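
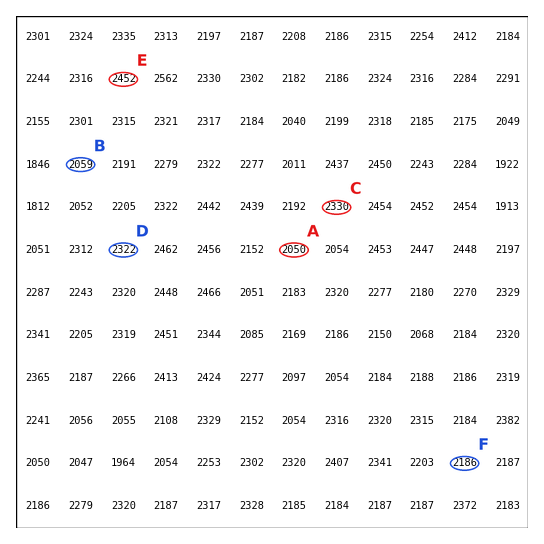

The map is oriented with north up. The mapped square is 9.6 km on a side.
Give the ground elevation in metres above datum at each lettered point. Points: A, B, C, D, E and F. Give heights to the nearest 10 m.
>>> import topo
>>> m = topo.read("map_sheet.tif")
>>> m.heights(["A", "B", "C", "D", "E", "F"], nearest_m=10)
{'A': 2050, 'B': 2060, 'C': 2330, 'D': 2320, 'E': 2450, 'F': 2190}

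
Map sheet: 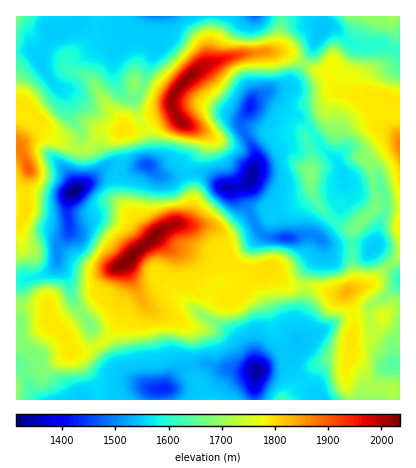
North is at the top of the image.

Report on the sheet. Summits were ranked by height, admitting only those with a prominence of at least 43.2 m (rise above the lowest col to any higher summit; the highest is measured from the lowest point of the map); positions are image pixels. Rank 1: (128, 260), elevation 2035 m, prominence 722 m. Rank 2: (186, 80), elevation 2025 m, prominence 334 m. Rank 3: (28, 168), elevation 1902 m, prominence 180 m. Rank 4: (348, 290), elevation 1834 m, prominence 91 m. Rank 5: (310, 172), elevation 1680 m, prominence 77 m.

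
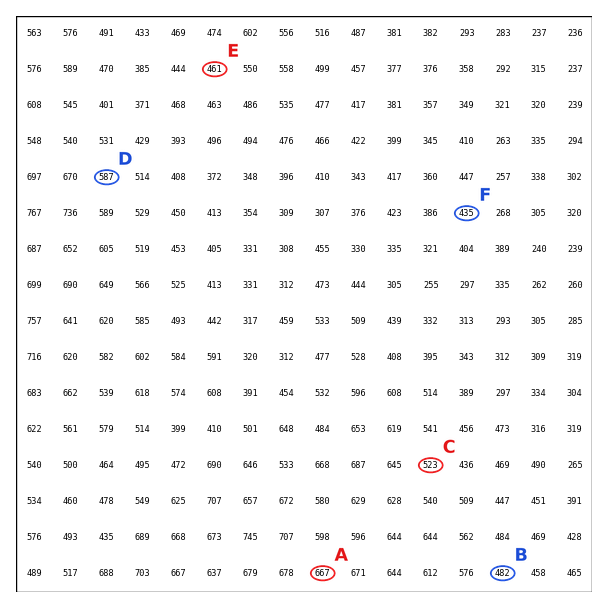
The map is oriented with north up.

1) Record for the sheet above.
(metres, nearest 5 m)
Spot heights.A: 665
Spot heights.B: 480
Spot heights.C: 525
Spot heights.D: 585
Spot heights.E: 460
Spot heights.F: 435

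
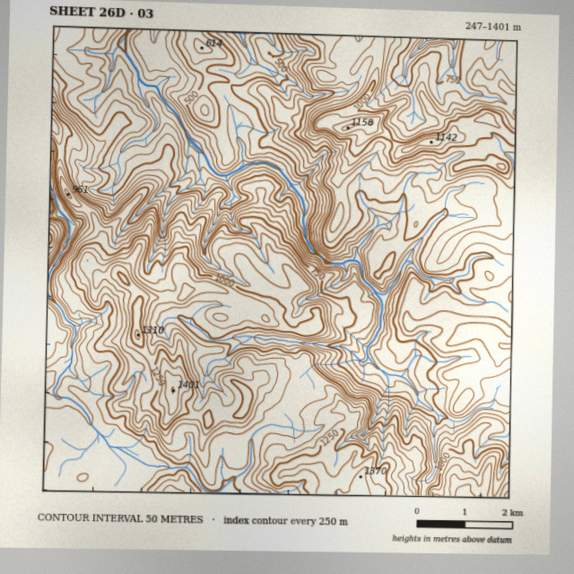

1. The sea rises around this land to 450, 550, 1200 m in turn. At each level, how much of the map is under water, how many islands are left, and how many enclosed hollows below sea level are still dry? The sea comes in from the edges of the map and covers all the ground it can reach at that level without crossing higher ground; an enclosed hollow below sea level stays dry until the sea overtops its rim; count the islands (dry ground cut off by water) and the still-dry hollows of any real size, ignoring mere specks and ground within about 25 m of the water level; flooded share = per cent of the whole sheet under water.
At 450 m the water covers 9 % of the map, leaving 0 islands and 0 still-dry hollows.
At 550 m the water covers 16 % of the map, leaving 1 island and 0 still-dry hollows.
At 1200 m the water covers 94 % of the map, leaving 1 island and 0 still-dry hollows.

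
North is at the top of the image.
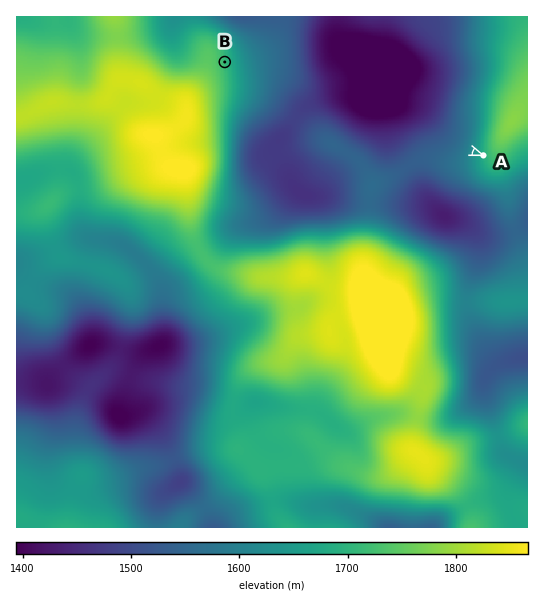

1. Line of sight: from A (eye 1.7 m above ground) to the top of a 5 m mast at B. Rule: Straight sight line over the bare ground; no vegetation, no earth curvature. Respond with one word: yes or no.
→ yes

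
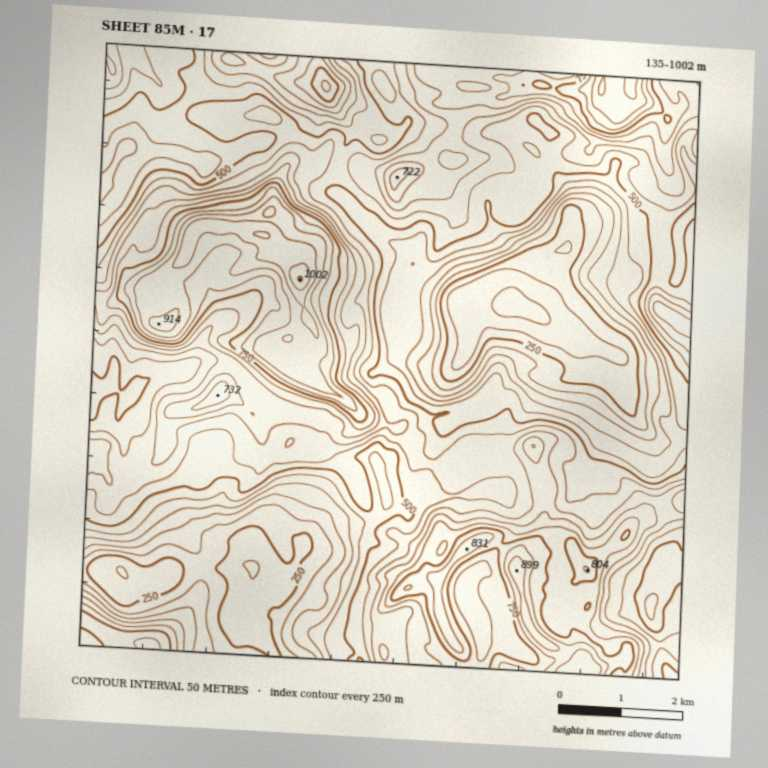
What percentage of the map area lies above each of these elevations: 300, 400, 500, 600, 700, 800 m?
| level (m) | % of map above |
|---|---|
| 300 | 87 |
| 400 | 78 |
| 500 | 61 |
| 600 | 34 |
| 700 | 19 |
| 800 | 9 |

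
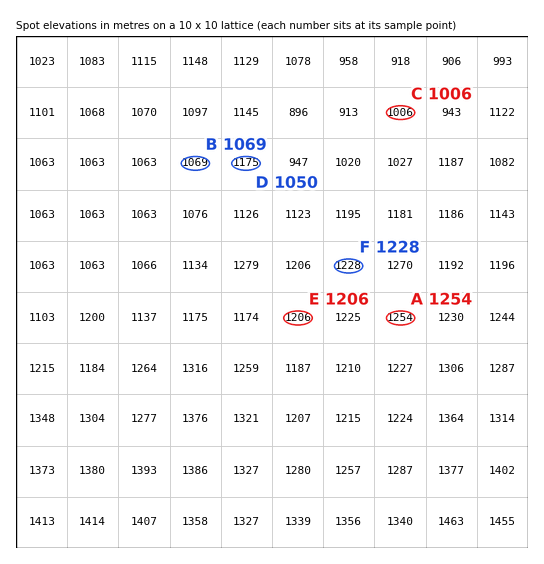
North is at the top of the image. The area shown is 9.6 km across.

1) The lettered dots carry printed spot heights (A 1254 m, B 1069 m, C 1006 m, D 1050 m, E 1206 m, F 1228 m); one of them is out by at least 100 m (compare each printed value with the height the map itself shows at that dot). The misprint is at D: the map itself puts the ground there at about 1175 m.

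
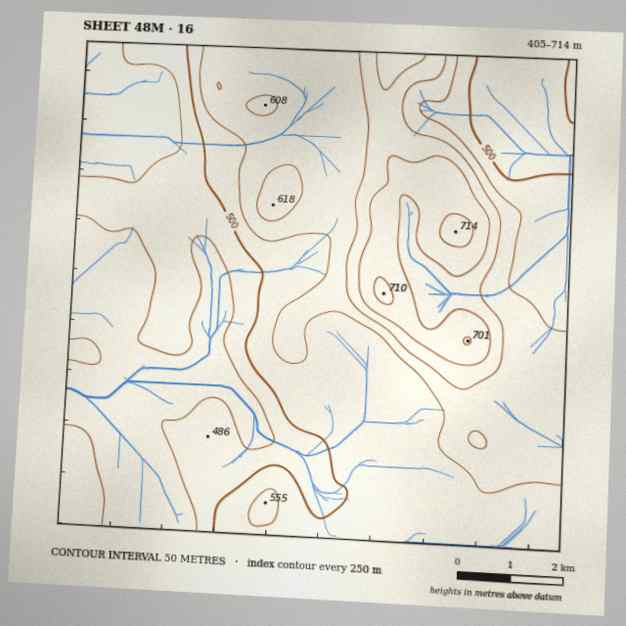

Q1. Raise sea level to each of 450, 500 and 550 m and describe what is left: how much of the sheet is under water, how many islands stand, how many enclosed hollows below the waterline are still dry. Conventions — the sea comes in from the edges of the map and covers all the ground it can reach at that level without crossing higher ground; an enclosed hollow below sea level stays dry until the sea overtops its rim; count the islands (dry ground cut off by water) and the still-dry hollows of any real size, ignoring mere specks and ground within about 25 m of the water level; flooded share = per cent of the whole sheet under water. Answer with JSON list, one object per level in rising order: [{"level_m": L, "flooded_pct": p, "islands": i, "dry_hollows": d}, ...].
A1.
[{"level_m": 450, "flooded_pct": 19, "islands": 0, "dry_hollows": 0}, {"level_m": 500, "flooded_pct": 39, "islands": 0, "dry_hollows": 0}, {"level_m": 550, "flooded_pct": 64, "islands": 0, "dry_hollows": 0}]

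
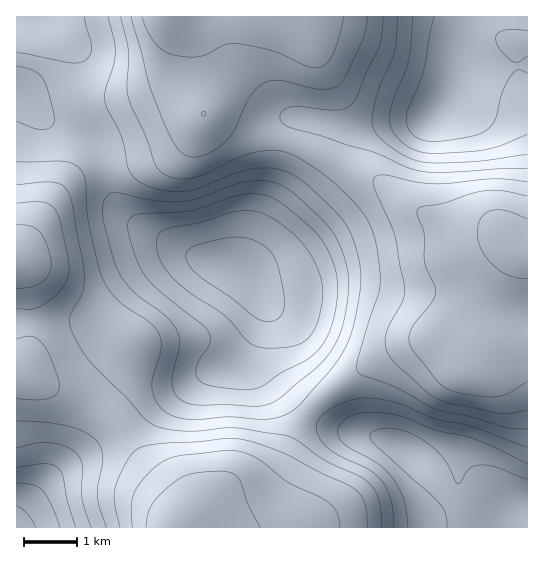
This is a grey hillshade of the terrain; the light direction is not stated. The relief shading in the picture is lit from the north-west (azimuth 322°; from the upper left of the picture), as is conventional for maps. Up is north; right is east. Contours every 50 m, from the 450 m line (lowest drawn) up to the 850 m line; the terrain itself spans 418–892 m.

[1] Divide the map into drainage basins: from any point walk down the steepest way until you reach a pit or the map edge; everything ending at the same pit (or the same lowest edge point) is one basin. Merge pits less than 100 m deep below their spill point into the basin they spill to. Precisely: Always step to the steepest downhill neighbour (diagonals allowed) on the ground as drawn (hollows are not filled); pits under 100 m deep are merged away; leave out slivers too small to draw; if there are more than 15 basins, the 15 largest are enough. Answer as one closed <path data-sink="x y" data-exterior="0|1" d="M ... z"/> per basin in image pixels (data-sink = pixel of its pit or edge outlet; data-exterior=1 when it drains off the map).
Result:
<path data-sink="247 277" data-exterior="0" d="M171 16l-155 1 0 356 7 0 27 15 21 8 40 23 10 10 22 30 26 28 10 14 4 12-2 12 12-10 22-15 16-8 24-7 16-9 10-13 18-37 9-13 23-22 51-35 27-12 17-4 12 1 8 4 23 20 10-9 10-4 14-3 24 0 1-95-9-3-18-18-43-6-27-10-22-13-30-23-68-32-17-6-44-11-27-13-18-6-2-48-4-16-8-14z"/><path data-sink="446 102" data-exterior="0" d="M527 16l-354 0-1 2 19 17 8 14 4 16 2 48 18 6 27 13 44 11 17 6 68 32 30 23 22 13 27 10 43 6 18 18 8 2z"/><path data-sink="527 507" data-exterior="1" d="M433 340l-15 1-23 8-48 30-22 17-17 17-9 13-18 37-10 13-16 9-24 7-16 8-22 15-13 12 347 1 1-178-25-1-14 3-10 4-10 9-23-20z"/><path data-sink="17 527" data-exterior="1" d="M23 373l-7 1 1 154 162-1 4-9-4-17-10-14-26-28-22-30-10-10-18-12-43-19z"/>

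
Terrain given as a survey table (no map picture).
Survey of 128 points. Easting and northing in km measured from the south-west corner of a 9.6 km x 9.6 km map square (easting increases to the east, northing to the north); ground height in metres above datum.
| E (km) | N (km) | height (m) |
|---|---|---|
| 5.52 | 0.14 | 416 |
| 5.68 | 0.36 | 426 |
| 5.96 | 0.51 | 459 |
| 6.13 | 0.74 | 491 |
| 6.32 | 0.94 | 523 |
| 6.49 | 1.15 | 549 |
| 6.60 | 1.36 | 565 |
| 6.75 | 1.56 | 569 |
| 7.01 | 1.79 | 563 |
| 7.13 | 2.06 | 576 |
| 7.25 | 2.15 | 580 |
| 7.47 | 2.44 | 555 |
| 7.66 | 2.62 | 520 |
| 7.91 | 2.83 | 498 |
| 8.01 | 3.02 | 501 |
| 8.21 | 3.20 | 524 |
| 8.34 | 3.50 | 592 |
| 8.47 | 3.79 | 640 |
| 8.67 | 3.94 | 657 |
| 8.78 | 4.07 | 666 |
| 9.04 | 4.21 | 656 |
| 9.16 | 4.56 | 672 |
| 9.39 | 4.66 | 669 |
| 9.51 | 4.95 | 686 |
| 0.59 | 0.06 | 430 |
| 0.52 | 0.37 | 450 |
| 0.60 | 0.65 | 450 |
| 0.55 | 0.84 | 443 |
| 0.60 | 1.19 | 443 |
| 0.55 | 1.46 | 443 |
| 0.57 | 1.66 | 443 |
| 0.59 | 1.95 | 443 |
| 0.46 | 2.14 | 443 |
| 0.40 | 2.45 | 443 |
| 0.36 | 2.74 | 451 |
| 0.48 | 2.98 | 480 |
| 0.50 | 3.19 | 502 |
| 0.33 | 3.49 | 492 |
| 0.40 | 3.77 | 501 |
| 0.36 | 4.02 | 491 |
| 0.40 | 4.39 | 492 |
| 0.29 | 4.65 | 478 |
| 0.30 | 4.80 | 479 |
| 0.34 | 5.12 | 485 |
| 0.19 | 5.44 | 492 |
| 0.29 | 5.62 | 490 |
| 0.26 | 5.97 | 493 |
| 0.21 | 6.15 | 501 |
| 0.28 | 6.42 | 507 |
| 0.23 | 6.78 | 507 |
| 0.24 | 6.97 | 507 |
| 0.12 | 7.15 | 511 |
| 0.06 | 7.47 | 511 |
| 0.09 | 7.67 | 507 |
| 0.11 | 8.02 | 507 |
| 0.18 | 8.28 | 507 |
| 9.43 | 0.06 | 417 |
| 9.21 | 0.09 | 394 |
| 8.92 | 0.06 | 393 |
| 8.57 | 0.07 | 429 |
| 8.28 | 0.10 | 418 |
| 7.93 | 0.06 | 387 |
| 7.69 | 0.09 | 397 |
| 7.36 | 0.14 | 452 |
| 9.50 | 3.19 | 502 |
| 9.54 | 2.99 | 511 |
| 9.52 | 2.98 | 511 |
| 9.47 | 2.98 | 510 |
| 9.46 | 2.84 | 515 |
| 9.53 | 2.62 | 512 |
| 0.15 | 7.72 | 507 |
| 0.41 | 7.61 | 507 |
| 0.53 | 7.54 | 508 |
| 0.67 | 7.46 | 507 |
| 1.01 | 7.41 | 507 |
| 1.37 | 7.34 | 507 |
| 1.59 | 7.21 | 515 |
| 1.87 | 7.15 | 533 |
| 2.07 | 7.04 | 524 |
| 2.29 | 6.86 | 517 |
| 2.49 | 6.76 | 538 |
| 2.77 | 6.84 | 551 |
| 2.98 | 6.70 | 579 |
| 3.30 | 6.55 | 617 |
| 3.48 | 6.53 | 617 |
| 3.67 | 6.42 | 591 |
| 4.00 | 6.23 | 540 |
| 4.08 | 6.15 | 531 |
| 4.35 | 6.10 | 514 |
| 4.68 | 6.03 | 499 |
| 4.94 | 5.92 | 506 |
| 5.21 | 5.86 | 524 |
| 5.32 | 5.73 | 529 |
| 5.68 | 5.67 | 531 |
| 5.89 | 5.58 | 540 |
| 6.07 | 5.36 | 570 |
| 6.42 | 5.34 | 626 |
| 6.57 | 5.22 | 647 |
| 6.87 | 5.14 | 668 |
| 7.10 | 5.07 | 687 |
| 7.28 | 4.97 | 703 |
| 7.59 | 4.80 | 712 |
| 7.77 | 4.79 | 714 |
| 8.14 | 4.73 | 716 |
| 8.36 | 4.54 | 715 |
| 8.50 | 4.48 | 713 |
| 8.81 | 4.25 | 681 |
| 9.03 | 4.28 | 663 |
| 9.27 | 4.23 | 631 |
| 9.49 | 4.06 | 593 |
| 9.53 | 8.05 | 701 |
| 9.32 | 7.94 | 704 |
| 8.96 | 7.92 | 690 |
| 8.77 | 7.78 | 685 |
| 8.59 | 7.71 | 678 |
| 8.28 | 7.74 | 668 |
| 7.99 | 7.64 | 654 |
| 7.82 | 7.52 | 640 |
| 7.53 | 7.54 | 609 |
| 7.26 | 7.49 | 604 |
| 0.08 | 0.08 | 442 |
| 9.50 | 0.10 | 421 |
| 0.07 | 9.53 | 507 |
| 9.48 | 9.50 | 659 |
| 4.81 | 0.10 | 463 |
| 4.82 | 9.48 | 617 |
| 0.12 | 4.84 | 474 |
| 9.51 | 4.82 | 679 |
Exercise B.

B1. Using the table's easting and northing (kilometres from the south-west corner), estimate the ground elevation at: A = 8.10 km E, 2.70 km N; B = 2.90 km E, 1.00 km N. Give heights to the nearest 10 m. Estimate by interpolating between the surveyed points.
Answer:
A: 500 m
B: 470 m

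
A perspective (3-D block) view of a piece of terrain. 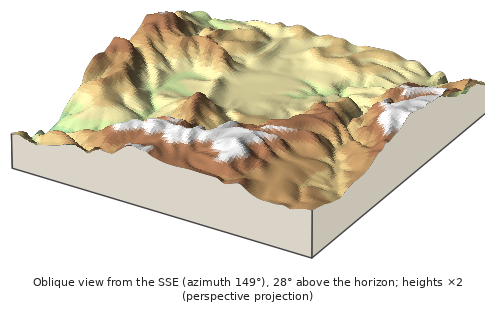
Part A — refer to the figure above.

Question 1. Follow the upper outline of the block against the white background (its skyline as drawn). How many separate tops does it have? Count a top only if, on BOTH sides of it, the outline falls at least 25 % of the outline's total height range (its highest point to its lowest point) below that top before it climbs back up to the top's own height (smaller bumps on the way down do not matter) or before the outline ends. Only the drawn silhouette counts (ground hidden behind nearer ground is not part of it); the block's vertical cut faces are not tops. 1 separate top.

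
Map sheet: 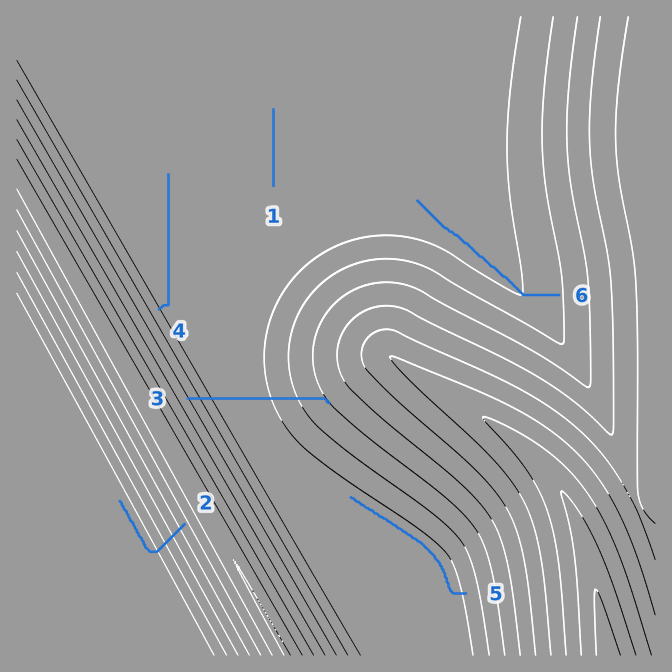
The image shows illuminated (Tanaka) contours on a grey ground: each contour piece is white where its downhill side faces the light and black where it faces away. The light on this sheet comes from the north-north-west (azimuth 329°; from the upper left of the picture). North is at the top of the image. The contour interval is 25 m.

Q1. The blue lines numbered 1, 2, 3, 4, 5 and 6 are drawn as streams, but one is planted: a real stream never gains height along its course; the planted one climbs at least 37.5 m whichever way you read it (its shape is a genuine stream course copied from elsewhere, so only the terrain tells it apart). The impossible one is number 3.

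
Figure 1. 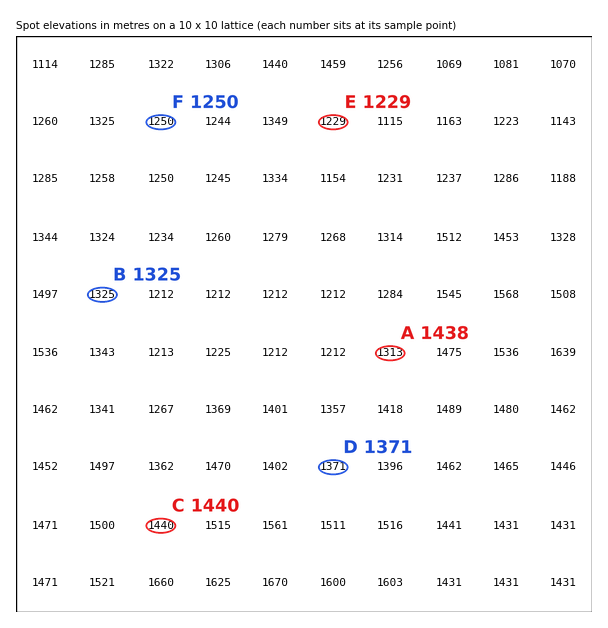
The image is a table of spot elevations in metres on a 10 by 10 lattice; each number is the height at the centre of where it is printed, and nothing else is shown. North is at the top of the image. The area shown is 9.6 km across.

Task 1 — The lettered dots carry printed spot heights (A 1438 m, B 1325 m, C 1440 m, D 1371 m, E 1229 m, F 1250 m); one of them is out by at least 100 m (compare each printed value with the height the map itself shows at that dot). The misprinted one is A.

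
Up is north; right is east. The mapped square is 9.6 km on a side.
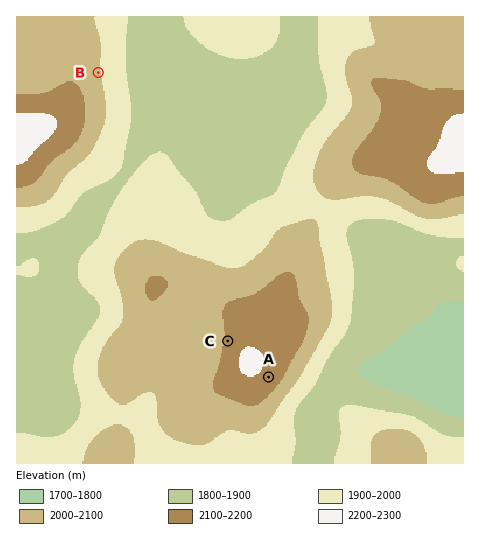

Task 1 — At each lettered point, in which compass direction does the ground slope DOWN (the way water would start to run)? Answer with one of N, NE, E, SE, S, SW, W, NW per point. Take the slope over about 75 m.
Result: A SE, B E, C W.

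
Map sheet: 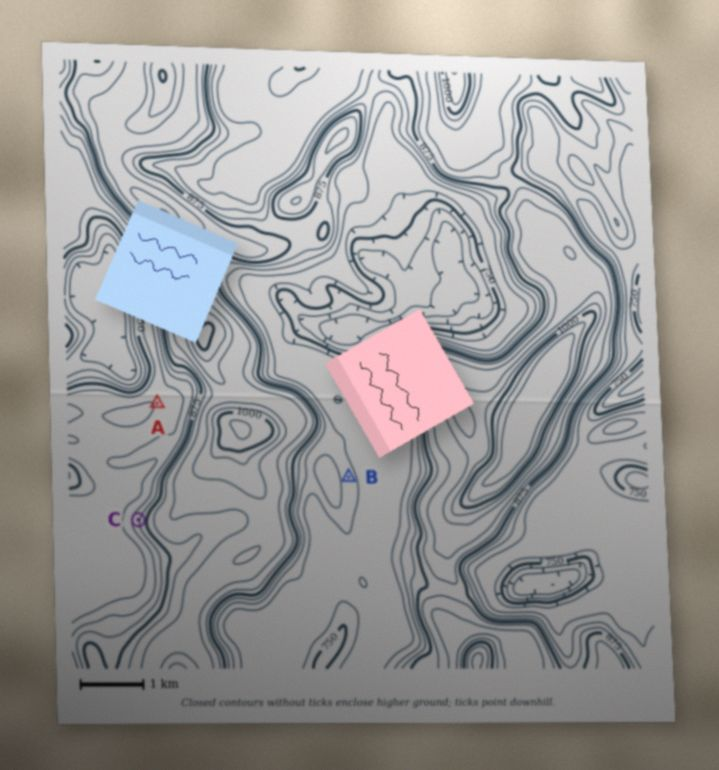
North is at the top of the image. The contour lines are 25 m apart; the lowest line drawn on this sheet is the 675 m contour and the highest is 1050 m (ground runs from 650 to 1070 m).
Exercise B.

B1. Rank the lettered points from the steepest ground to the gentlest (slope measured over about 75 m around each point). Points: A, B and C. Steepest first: C B A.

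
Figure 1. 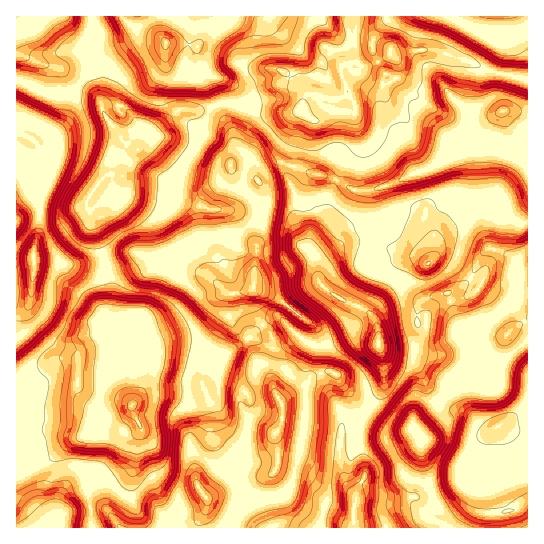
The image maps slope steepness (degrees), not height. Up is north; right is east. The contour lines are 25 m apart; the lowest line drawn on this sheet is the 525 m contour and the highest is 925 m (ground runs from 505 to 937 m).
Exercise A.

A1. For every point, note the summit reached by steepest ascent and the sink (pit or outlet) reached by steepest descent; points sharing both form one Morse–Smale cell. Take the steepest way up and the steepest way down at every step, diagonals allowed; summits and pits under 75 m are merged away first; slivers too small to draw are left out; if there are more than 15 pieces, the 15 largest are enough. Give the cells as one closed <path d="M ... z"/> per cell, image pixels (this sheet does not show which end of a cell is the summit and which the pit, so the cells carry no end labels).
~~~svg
<path d="M490 200l-7 1-15 9 12 13 9 24-10 12-11 23-19 11-30 6-14-14-32-13-4-3 0-26 3-5-9-5-18 8-25 20 0 22 22 17 23 9 10 10 4 12 0 15 5 23 0 17-16 20-9 18 26 9 20-1 9-3-1-10 41-32 8-3 13 0 10 5 5 0 7-3 2-21 5-26 6-8 18-13 0-95-9 1-9-5-6-6-2-10z"/><path d="M283 163l-8 0-10 5-8 11-8-7-11-1-7-4-3 8-23 19-5 11 1 30-2 14 8 10 2 16 17 17 5 2-3 4 0 16 5 12 14 13 18-16 13-6 20 19 15 9 17 0 23-10 10 0 15 6 1-10-4-12-10-10-23-9-22-17-5-24-7-9 5-13 12-11 3-5-1-19 9-21-5-4-21-4-12-6z"/><path d="M247 339l-18 13-5 6-5 15 0 22-6 6-10 4-17 0-17-8-15-1-12 3-10 7 1 8 7 11 0 5-7 5-11 0-3 3-15 27-17 20 6 43 105 0 9-19 0-12 35-16 25-5 8-5 2-5-1-33-25-13-10-14 2-11 8-8 12-3 10 3-6-16-12-14z"/><path d="M433 49l-40 6 4 6 0 13-1 4-9 6-17-4-13-17-8 0-8 3 0 8 6 12 0 5 9 18-1 13 2 21-1 6-13 14-7 16 2 2 17 10 15 0 23-7 44-20 28-29 14-7 19-15 5-2 25 0-1-31-36-8-24-12z"/><path d="M527 319l-17 12-6 8-5 26-2 21-2 2-10 1-10-5-13 0-8 3-41 32 0 7 8 11 3 38 9 22 2 22 6 9 87-1z"/><path d="M138 253l-23 12-10 2 0 11 3 7 0 25 3 5 10 10 7 25 11 20 2 17-6 15 11-5 15-1 16 4 9 5 21-1 12-9 0-22 5-15 5-6 18-13-14-13-4-8-1-20 3-4-46-35-31 0z"/><path d="M333 372l-10 0-12 5-8 10-22 14 2 17-8 19 2 9 0 20-2 5-8 5-25 5-35 16 0 12-8 14 0 5 154-1 0-18 3-6 0-8-9-10-6-16-1-34 3-8 12-2 4-3-8-28-7-7-7-12z"/><path d="M354 16l-153 0-4 39 6 14 5 6 0 7 9 21 22 1 52 9 10-2 3-9 7-6 26 3 9-4 1-9-6-12 0-8 15-5 0-40z"/><path d="M17 80l-1 34 9 8 0 12 11 9 3 8-4 19 0 20 5 8 0 24-7 36 4 3 68 6 0-6-12-32 0-4 6-8-10-7-2-9 16-24 6-2 13 1 6-14 9-12-16-11-16-22-4-14-4-4-51-6z"/><path d="M218 105l-17 6-22-2-35 32-2 6 8-3 5 3 22 19 2 15-6 14-7 5-40-5-3-13-2 17-15 16-8 2-5 8 13 42 9-2 23-12 16 6 31 0 12 10 12 6-2-16-8-10 2-14-1-30 5-11 14-10 12-13 0-9 4-13-3-18-9-13z"/><path d="M35 260l-3 33-4 14-6 6-6 2 0 70 5 0 5-2 11-7 13-13 9-4 15 0 7 5 22 3 28-10-7-27-16-20 0-25-3-7 0-11z"/><path d="M131 357l-28 10-22-3-7-5-15 0-9 4-13 13-21 10 1 87 32-13 14-13 23-12 13-12 20 6 6 6 8 0 7-6 0-4-7-11-1-9 7-10 2-12-4-17z"/><path d="M347 92l-1 3-9 4-26-3-7 6-3 9-10 2-52-9-21 0 2 9 9 13 4 11 2 12-4 17 7 5 11 1 8 7 8-11 10-5 8 0 15 4 12 6 17 3 8 4 8-17 13-14 1-6-2-21 1-13z"/><path d="M278 317l-13 6-17 15 7 19 12 14 6 16-10-3-12 3-10 11 0 8 4 8 6 6 26 12 6-14-2-17 22-14 8-10 12-5 10 0 4 3 7 12 7 7 4 11 1 13 3 5 9-17 16-20 0-17-5-27-16-7-10 0-23 10-17 0-15-9z"/><path d="M362 424l-19 3-3 8 1 34 6 16 9 10 0 8-3 6 0 18 86 1 1-3-5-6-2-22-9-22-3-38-2-4-4-4-5 0-5 3-20 1z"/>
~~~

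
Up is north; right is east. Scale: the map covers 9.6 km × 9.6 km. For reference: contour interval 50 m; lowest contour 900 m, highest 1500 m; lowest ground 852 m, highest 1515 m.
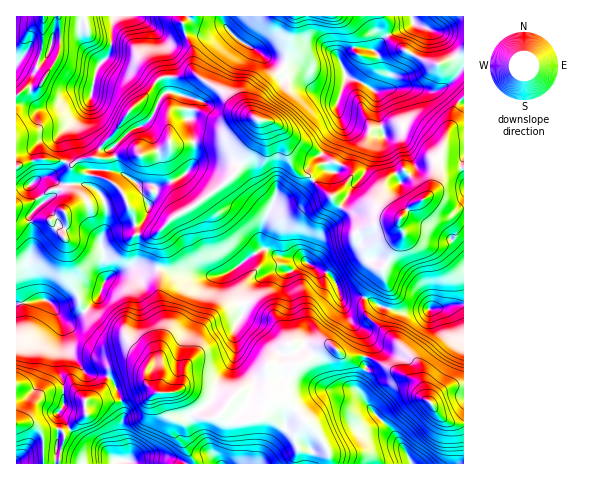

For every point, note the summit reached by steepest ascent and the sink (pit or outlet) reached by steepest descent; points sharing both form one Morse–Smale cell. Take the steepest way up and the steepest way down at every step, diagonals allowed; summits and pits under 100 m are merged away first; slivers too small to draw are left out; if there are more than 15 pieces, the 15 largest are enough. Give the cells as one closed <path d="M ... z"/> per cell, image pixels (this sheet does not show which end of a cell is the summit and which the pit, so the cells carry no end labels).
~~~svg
<path d="M257 119l-8 1-17 15-12 6-26 1-16 4-9-3-8 7-16 5-18-3-16 6-23-1-15 7-10-3-13-1-15 0-11 3-8 4 0 56 34-3 23-13 10-3 14 0 26-11 11 22 2 19 16 1 6-3 3 12-2 24 15 5 34 3 17-2 38-25-3-6 0-6 10-29 3-3 25-8 14-16-4-5-9-2-7-7-11-38-7-7z"/><path d="M267 249l-8 1-27 20-16 6-42-3-16-4 2 35 5 22-4 18-1 48 23-2 9 8 11 18 4 2 9-1 5-3 10-14 14 9 10 11 4-2 10-19 0-25-2-5 2-4 8 2 21-2 27-20 8 1 13 11 20-1 1-16-2-7-15-13-18-43-32-18-21-3z"/><path d="M189 16l-172 0-1 150 19-6 28 1 10 3 9-6 14-1 5-11 13-13 14-21 21-20 11-14 35-4-3-6 1-16-10-27z"/><path d="M270 365l-3 2 2 7 0 25-8 18-4 3-26-20-10 14-5 3-9 1-4-2-11-18-9-8-28 3-9-4-24 11 1 19-2 11 6 21-3 12 205 1 0-12-14-24-27-26-7-3-11-1 13-8 11-23-17 0z"/><path d="M123 193l-26 11-14 0-16 7-2 3 2 9-5 11-12-14-15 0-19 4 1 80 28-4 8 6 9 12 8 1 12-5 9-8 9-11 5-14 7-6 20-8 14 2 12-2 3-10-3-25-6 3-16-1-2-19z"/><path d="M313 180l-15 17-25 8-3 3-9 23 0 15 18 10 21 3 19 11 8 3 5 4 8 18 4 3 20-1 18-27-14-10 0-10 10-10 14-6 7-7 0-6-18-3-11-5-22-2-8-5z"/><path d="M330 345l-10 2-15 14-11 5-11 24-13 8 11 1 7 3 27 26 14 24 1 12 81 0-3-9-15-23-20-20-15-22 1-8 7-12-1-13-2-1-17 1z"/><path d="M138 267l-9 1-20 9-7 9-2 9-18 19-12 5-8-1-3-3-1 1 9 32 18 25 23 3 7-6 18-3 10 4 4 13 12 9 2-49 4-17-5-23 0-28-2-8-12 1z"/><path d="M195 74l-35 4-11 14-21 20-14 21-13 13-5 11 2 1 13 0 16-6 18 3 16-5 8-7 9 3 16-4 26-1 9-4 20-17 6-2-17-10-16-17z"/><path d="M431 198l-8 2 1 6 10 11 16 6 5 14-7 5-11 2-33-12-24 42-12 16-3 8 16 8 18 6 22-1 43-7 0-95-4-1-6 4-3-1z"/><path d="M222 16l-32 0-7 8 2 10 8 18 0 19 8 8 21 12 23 22 13 7 9 0 20-30 0-9-7-8 6-7-21-9-26-17-13-13z"/><path d="M368 357l-3 0 1 13-7 12-1 8 15 22 20 20 19 31 51 1 1-39-15-3-9-6-6-10-8-7-5-14-5-5z"/><path d="M347 77l-10 27 1 9 10 26-2 13-6 12 6 2 7 9 8-16 9-28 25-8 7 1 21 13 11 15 1 12 9-19 10-34 5-9-12-14-14 4-23-5-36 4-10-7z"/><path d="M45 300l-29 5 1 118 7-2 5-5 3-9 13-15 7-3 18 0 15 12 10-3 9-9 4-12-20-3-6-4-15-22-4-21-10-21z"/><path d="M367 298l-3 3 0 7 3 8 30 26 21 22 8 34 4 4 14-13 20-5-1-80-16 1-26 6-22 1-18-6z"/>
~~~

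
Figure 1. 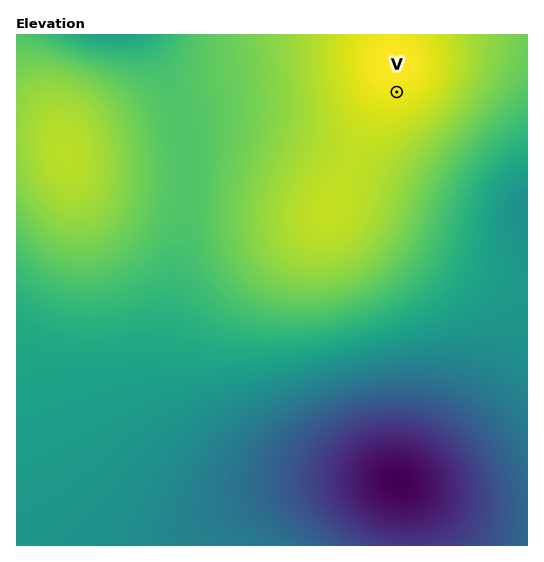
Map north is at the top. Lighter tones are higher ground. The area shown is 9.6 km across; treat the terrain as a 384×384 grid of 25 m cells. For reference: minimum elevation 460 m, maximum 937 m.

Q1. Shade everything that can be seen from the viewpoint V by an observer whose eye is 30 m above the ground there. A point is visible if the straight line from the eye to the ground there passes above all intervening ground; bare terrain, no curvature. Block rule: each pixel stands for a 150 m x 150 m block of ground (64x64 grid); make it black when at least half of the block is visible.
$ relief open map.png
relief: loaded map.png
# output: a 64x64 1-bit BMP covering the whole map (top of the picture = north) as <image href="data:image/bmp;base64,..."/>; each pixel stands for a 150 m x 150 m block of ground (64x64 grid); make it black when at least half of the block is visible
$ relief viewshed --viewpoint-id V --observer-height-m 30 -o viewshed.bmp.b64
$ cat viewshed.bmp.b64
<image width="64" height="64" href="data:image/bmp;base64,Qk0+AgAAAAAAAD4AAAAoAAAAQAAAAEAAAAABAAEAAAAAAAACAAATCwAAEwsAAAIAAAAAAAAA////AAAAAADwAAAAAAAB//AAAAAAAAD/8AAAAAAAAP/wAAAAAAAAf/AAAAAAAAB/8AAAAAAAAD/wAAAAAAAAP/AAAAAAAAA/+AAAAAAAAD/4AAAAAAAAH/gAAAAAAAAf+AAAAAAAAB/4AAAAAAAAH/wAAAAAAAA//AAAAAAAAD/8AAAAAAAAP/4AAAAAAAA//gAAAAAAAD/+AAAAAAAAP/8AAAAAAAA//wAAAAAAAH//AAAAAAAAf/+AAAAAAAB//8AAAAAAAH8P4AAAAAAA/wHgAAAAAAD/APAAAAAAAf8AeAAAAAAB/wA8AAAAAAH/AD4AAAAAA/8APwAAAAAD/wA/gAAAAAf/AD+AAAAAB/8AP8AAAAAP/wB/4AAAAA//AH/gAAAAH/8Af/AAAAB//wD/+AAAP///AP/4AAP///8A//wAH////wH//gA/////Af/+AP////8B//8B/////wH//8f////xA////////8AD////////gQP///////8BA////////gMH///////+Awf///////4HB////////g8H///////+Pwf/////////D/////////8P/////////w//////////H/////////8f/////////z//////////f//////////////////8////B//8P/B///gD//gPgD//4AD/8AAAHw=="/>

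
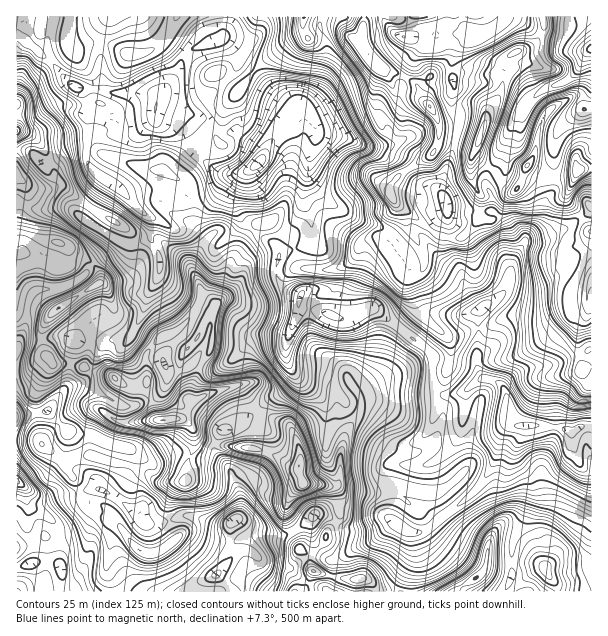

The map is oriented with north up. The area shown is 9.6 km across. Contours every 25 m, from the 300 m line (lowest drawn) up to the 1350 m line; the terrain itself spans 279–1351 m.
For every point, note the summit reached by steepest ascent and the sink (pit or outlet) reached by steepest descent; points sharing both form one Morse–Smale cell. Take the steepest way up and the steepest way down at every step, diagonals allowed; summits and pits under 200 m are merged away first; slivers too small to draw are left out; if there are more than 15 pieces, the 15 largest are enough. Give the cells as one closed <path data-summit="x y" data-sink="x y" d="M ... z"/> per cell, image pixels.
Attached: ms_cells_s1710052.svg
<path data-summit="162 420" data-sink="260 162" d="M228 16l-212 1 0 18 29 21 29 30 10 7 4 18 3 3-3 5 0 25-2 6-18 1-12 9-12 4-12-12-9-2-7 0 0 153 19 4 15 7 2 0-9 13-1 15 2 11 10 11 20 0 12 3 7 5 17 2 8 7 0 5-14 24 3 5 15 7 52-4 9 2 18 19 12 5 4-3 1-6 6-5 10-8 17-6 7-6-18-25-15 3-30 12-5-1 2-12 7-19 12-20 1-34 6-14 10-33 18-30 9-11 6-3 12 0 16 13 5 12 12-2 7-6-1-18-10-21 0-7 5-15 3-24 6-15-2-17-6-10-6-5-3 0-6 6 1-4-6-7-52-44-13-20 1-9 5-7z"/><path data-summit="578 171" data-sink="260 162" d="M542 16l-313 1 0 6-5 7-1 9 13 20 52 44 6 9 5-4 6 1 7 8 4 11 0 12-6 15-3 24-5 15 0 7 10 21 1 18-4 4-14 5 1 11 6 8 37 0 9-4 8-9 4-9 5-5 15-3 17 23 5 12 5 4 6 0 9-8 2-14-15-27-4-18 27 22 15 6 14 0 19-20 12 2 7-7 7-15 10-7-10-4-7-7-3-7-16-11-6-7 0-3 7-15 6-24 12-17 3-9 0-7-3-5 5-13 11-10 16-6 9-8 4-9z"/><path data-summit="162 420" data-sink="17 482" d="M21 304l-5 1 1 287 280 0 10-7 6-15-7-16 6-1 12-10 4-12 10-12 2-6-2-7-23 8-15 14-15 7-34-3-15-13 5-12-1-13-10-24-16-21 1-5-14-5-18-19-9-2-52 4-15-7-3-5 14-24 0-5-8-7-17-2-7-5-12-3-20 0-10-11-2-11 0-10 8-17-11-7z"/><path data-summit="578 171" data-sink="569 431" d="M528 166l-4 4-4 15-14 13-7 15-7 7-12-2-19 20-14 0-10-3-30-24 2 17 15 27-2 14-9 8-6 0-5-4-5-12-17-23-8 0-7 3-5 5-4 9-8 9-15 6-31-2-6-8-2-12-12 4-4 3-2 14 1 9 10 11 14 7-1 10 2 2 22 4 17 7 9-1 18-10 9 2 55 44 2 30 12 12 16-4 14-10 6-3 7 0 13 7 6 15-2 13 9 12 43 1 12 5 9-5 12 0 1-43-10-12 0-12-4-7 0-26 11-18-1-19 2-6-12-2-11-6-7-9 0-10 7-10 15-3 10-13-4-3-10-16-12-14 0-4 10-18-7 2-18 0-14-4z"/><path data-summit="162 420" data-sink="569 431" d="M270 222l-9 1-9 7-24 37-10 33-6 14-1 34-12 20-7 19-2 12 5 1 12-6 33-9 12 19 6 5 8-7 23-15 5-6-1-9 7 7 9 5 23 4 13 14 50-12 19 2 24-1-5-11-1-26-55-44-9-2-18 10-9 1-17-7-22-4-2-2 1-10-14-7-9-8-2-8 2-18 4-3 12-4-2-8-4-5z"/><path data-summit="476 578" data-sink="569 431" d="M512 424l-8 7-10 30-14 25-49 42-9 4-10 1 3 31-5 17 1 11 44 0 21-14 8-8 2-8 53 2 7 5 12 23 34-1 0-121-8-2-4-4-11-34-11-3z"/><path data-summit="162 420" data-sink="569 431" d="M489 379l-7 0-16 11 0 15-6 30-4 8-16 15-17 8-25-2-2 3-5 18 7 10 0 5-6 20-23-10-32-4 3 7-2 6-10 12-4 12-17 12 7 16 25 7 26 0 9 9 3 5 33-1 0-10 5-17-3-31 10-1 9-4 49-42 14-25 10-30 8-8-6-9 2-13-6-15z"/><path data-summit="578 171" data-sink="591 48" d="M591 16l-48 0 1 13-4 9-9 8-16 6-11 10-5 13 3 5 0 7-4 12-11 14-1 10-12 32 18 14 7 11 13 10 4 0 4-5 7-19 10 8 14 4 18 0 12-9 11-2z"/><path data-summit="299 467" data-sink="569 431" d="M294 373l0 8-5 6-23 15-8 8 12 8 17 6 7 8 3 12 5-6 12-5 13 0 15 10-2 34-5 9-5 0 3 1 4 7 1 11 9 3 22 2 23 10 6-20 0-5-7-10 5-18 2-3 25 2 9-3 8-5 16-15 4-8 6-30-1-14-19 5-8-5-24 1-19-2-50 12-13-14-23-4z"/><path data-summit="17 131" data-sink="260 162" d="M17 36l-1 113 16 3 12 12 12-4 12-9 18-1 2-6 0-25 3-5-3-3-4-18-10-7-29-30z"/><path data-summit="299 467" data-sink="17 482" d="M218 444l-4 5 16 21 10 24 1 13-5 12 15 13 34 3 15-7 15-14 22-8 0-12-4-7-13-3-15 0-5-8-2-8-10-4-9-7-18-7-34-4z"/><path data-summit="299 467" data-sink="260 162" d="M258 410l-7 6-8 2-19 12-6 5-2 8 11 3 27 2 16 4 21 14 8 0 1 10 5 8 30 2 3-4 4-39-6-5-9-5-13 0-12 5-5 6-3-12-7-8-17-6z"/><path data-summit="476 578" data-sink="260 162" d="M525 562l-39 0-2 8-8 8-20 13 102 0-4-9-12-17z"/><path data-summit="578 171" data-sink="260 162" d="M591 283l-3 7 1 19-11 18 0 26 4 7 0 12 8 12 2-1z"/><path data-summit="578 171" data-sink="260 162" d="M591 168l-14 3-11 23 2 7 10 11 12 18 2 0z"/>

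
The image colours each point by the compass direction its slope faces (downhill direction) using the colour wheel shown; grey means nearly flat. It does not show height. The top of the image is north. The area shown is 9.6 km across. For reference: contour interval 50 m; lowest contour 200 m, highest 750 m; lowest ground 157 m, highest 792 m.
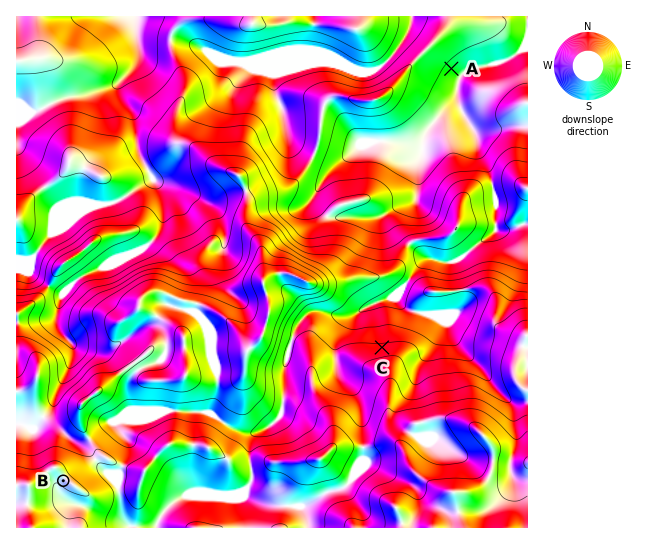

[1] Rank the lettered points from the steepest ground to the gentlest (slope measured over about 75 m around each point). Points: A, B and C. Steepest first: C A B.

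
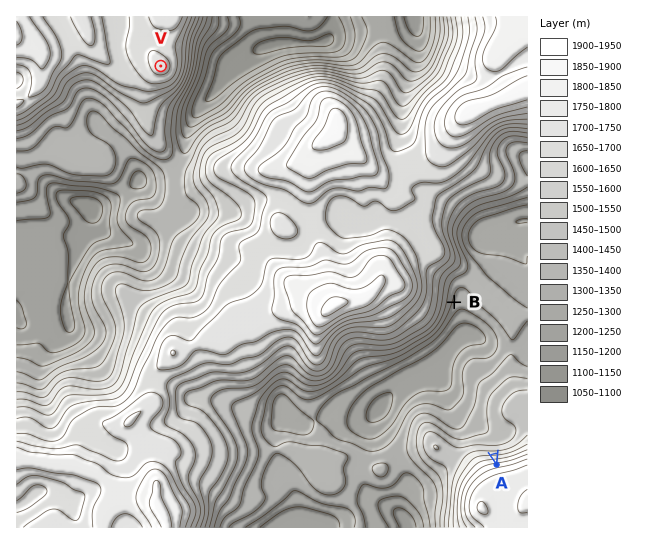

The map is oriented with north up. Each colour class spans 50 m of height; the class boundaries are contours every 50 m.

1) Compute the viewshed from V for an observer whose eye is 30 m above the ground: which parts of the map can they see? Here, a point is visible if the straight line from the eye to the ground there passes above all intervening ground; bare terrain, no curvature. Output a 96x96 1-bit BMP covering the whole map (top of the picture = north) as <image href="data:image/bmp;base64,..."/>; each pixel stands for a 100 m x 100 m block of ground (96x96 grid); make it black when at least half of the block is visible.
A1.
<image width="96" height="96" href="data:image/bmp;base64,Qk2+BAAAAAAAAD4AAAAoAAAAYAAAAGAAAAABAAEAAAAAAIAEAAATCwAAEwsAAAIAAAAAAAAA////AAAAAAAAAAAAAAAAAAAAAAAAAAAMAAAAAAAAAAAAAAAcAAAAAAAAAAAAAQAfgAAAAAAAAAAAAMB/gAAAAAAAAAAAAMDfAAAAAAAAAAAAAH+eAAAAAAAAAAAAAH+cAAAAAAAAAAAAAH/8AAAAAAAAAAAAAOP4AAAAAAAAAAAAA8H4AAAAAAAAAAAAD8D4AAAAAAAAAAAP/4BwAAAAAAAAAAD//wAAAAAAAAAAAAD//gAAAAAAAAAAAAD//AAAAAAAAAAAAAD/+AAQAAAAAAAAAAD/+AAAAAAAAAAAAAD//AAAAAAAAAAAAAD//PAAAAAAAAAAAAD///wAAAAAAAAAAAD///4AAAAAAAAAAAD///+AAAAAAAAAAAD////gAAAAAAAAAAD////gAAAAAAAAAAD////AAAAAAAAAAAD///+AAAAAAAAAAAD///+AAAAAAAAAAAD///+AAAAAAAAAAAD////AAAAAAAAAAAD////gAAAAAAAAAAD////gAAAAAAAAAAD////wAAAAAAAAAAD//n//gAAAAAAAAAD/4D//wAAAAAAAAAD/wB//+AAAAAAAAAD/wA///wAAAAAAAAD/wA///4AAAAAAAAD/wA///+AAAAAAAAD/wAf///gBgAAAAAD/wA/////jwAAAAAAfwA//////4AAAAAAf4A///////AAAAAAf4B///////8AAAAA//////////+AAAAD///////////AAAAD///////////gAAAD///////////gAAAD///////////gAAAD/////////+DgAAAD////////x8AAAAAD///x////AwAAAAAD///h///+AAAAAAAD///A///8AAAAAAAD//+A///8AAAAAAAD//8A///+AAAAAAAD//8A////AAAAAAAD/4Pj////gAAAAAAD/gH///4/AAAAAAAD/AH///weAAAAAAAA8AD///AAAAAAAAAA4AD//wAAAAAAAAAB4ABwfwAAAAAAAAAD4ABAfwAAAAAAAAADwADAP4AAAAAAAAADwADAP+AAAAAAAAADwAPAP//4AAAAAAAD4P/AH///gAAAAAAD8f/AH///8AAAAAAB///AH///8AAAAAAD//+AP///+AAAAAAD//+A/////AAAAAAD//8B8f///gAAAAAD//4D4P///4AAAAAD//gD4H///4AAAAAD/+AHwB///8AAAAAD/8AHgA///8AAAMAD/4APAAP//8AAAeAD/4AOAAH//8AAA+AD/4AMAAH//8AAB/gD/wAAAAD//4AAD//APwAYAAB//4AAH//wPwAYAAA//4AAH//8PwA8AAAf/4AAP//8H4B/wAAP/wDgH//8H4D/4AAH/wPgH/8cH8P/4AAD/w/gH/8AH+f/4AAB///wH/8AP8//4AAA///wH/8D/4//8AAAf//wH/8D/x//+AAAf//wH/+D/h//+AAAf//wH/+D/B///AAAf//wH/+D+B///AAB///wP//D8D///gAD///wP//D4D///AAH///wP/+A="/>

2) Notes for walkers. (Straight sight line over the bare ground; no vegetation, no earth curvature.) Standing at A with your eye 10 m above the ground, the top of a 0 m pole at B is visible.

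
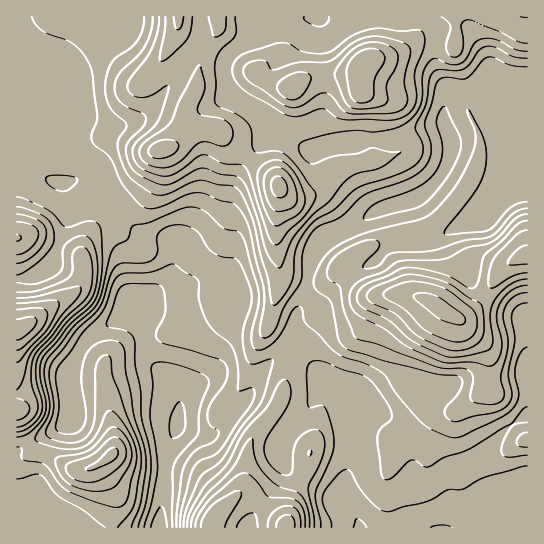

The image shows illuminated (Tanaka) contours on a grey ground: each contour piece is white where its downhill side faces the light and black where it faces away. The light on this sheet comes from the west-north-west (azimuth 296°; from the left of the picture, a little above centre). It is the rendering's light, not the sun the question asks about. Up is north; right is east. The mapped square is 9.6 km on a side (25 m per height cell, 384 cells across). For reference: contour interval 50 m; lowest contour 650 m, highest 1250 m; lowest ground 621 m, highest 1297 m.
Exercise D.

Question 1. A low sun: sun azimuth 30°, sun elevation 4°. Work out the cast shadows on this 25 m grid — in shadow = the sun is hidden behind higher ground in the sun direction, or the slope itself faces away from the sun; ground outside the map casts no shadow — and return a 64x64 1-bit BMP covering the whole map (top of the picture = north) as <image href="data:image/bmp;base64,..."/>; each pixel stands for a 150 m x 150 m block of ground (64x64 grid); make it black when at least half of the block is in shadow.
<image width="64" height="64" href="data:image/bmp;base64,Qk0+AgAAAAAAAD4AAAAoAAAAQAAAAEAAAAABAAEAAAAAAAACAAATCwAAEwsAAAIAAAAAAAAA////AAAAAAD/+P8Hh//44P/8fAQH//7w//x8AA///3D/+HwAD///eP/wfAAf//98//B8AH///zz/+HwA////vv44+AD////feAD8AP///8+AAf4A////78AB/4D////zwAP/wP////jjw//Af///+OPj/+B////8A+P/8D////wDw//8P///+APD//4////gB8P//x///8APw///H///4B/D//+f///g/4f///////D/x///////8f/////////g/////////8B/////P///gAf///8///4YA////z//+B4D////H//wHwD///+f/8A/AD///5/AAD8AP///h4AAf8Y///+DgAB/5z///4EAAHfnf///iAAAAeZ///+cAAAAgH///98AAAAAf////8AAAAB/////8AAAAH/////8AAAD////9/4AAAf////D/4AAB////4f/wAAH////j//4AAf///8f//wAA////B///gAD///8H/jOAAP//+4//A8AAf4D7//+D4AB/APH//8PgAD+AAf//5/AAP8AD///v+AA/4Af////8AD/wD///x/4AP/AP//4H/gA/4A/5+Af/AD4AD4D4B/+AOAAPAHgH/8A4IAQAEAf/wDB4AAAAA//cAHwAAAADv9/AfhgAAAEf38B8cAAAAB/fgHxgAAAAH5wAfGAAAAAPA=="/>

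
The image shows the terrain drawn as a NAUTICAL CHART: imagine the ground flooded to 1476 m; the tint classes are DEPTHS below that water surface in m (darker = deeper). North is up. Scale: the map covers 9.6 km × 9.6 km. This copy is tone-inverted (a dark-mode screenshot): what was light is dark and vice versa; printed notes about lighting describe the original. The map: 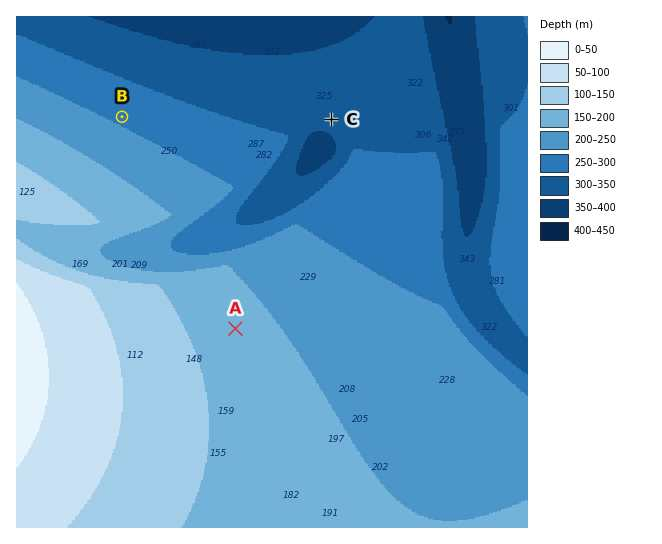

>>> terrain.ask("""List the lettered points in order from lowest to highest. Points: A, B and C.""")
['C', 'B', 'A']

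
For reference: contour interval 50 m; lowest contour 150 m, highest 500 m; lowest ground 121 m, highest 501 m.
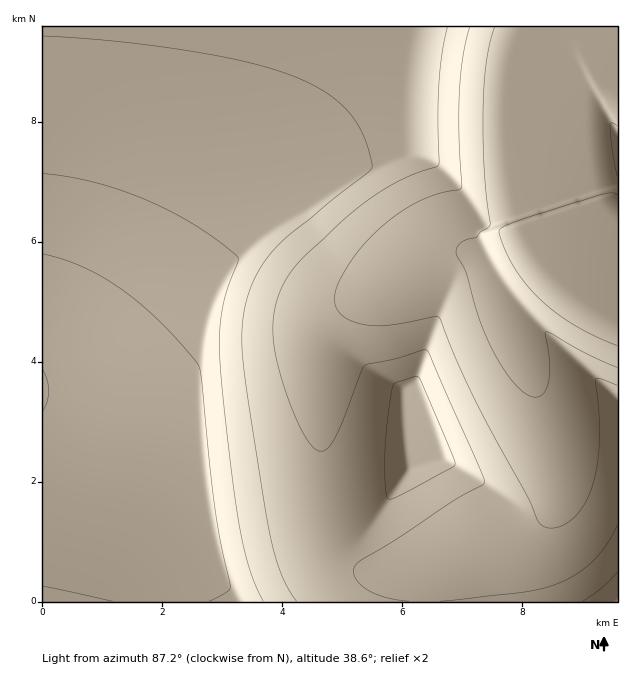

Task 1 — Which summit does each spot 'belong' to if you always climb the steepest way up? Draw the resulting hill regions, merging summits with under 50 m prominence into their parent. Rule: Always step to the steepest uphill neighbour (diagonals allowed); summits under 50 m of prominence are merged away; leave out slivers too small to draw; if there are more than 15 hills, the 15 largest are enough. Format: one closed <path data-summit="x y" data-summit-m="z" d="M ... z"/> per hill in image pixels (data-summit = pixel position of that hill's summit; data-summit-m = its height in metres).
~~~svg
<path data-summit="43 390" data-summit-m="501" d="M617 26l-575 1 1 575 382 0 3-20 4-11 17-14-45 13-34 2-17-6-13-13-4-9-9-34-5-35-2-105 1-19 5-17 17-23 63-39 36-16 12-4 13 0 11 5 10 9 5 0 28-15 11-1 10 9 6 8-9 2-31 24-4 5 0 6 24 60 16 50 10 16 8 8 12 6 24 5 20-1z"/><path data-summit="409 466" data-summit-m="389" d="M532 250l-11 1-28 15-5 0-10-9-11-5-13 0-12 4-36 16-44 26-19 13-15 17-6 15-2 27 2 105 5 35 9 34 4 9 13 13 17 6 25 0 27-6 60-22 42-12 12-6 14-16 6-21 0-18-4-29-18-61-30-77 0-6 4-5 31-24 9-2z"/><path data-summit="617 601" data-summit-m="397" d="M545 414l11 57 0 18-6 21-14 16-12 6-54 16-30 15-11 14-3 12 1 13 191-1 0-151-20-1-24-5-12-6-8-8z"/>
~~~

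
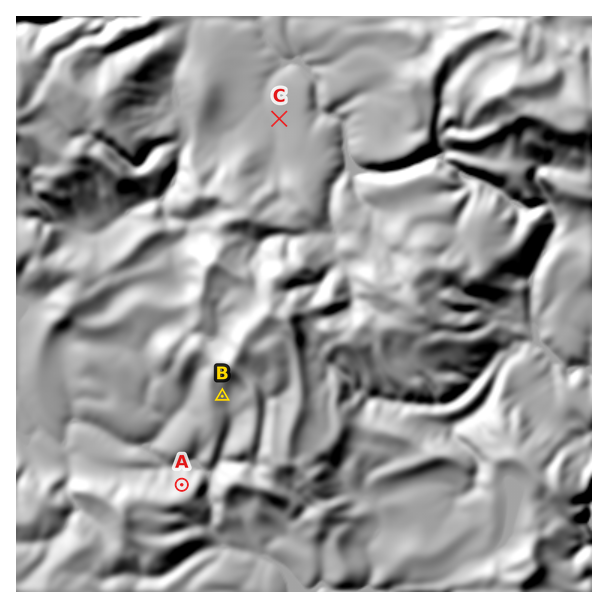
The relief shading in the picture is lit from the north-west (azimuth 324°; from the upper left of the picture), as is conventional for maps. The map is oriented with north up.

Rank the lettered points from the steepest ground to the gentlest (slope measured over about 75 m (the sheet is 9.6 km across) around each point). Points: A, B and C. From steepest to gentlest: A B C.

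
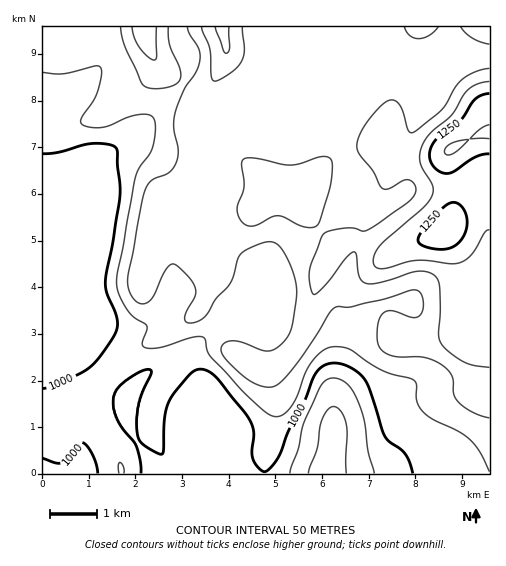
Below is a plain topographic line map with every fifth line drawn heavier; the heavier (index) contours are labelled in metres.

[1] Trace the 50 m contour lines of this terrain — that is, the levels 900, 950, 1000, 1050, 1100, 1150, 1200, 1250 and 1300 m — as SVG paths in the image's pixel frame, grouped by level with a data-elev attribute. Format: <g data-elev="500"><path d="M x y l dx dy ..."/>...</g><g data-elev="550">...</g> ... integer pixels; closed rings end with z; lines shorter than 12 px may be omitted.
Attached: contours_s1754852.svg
<g data-elev="900"><path d="M308 473l9-25 4-27 6-11 6-3 5 1 3 4 5 12 0 49"/></g><g data-elev="950"><path d="M290 473l8-24 4-20 4-12 15-32 5-5 7-2 7 1 7 5 6 7 5 9 6 20 4 31 6 22"/></g><g data-elev="1000"><path d="M141 473l-1-11-3-15-19-25-3-9-2-8 1-9 3-7 8-8 11-7 10-4 5 1-1 4-10 24-3 18 1 19 2 5 4 4 14 8 5 0 2-36 4-16 7-10 15-18 6-3 7-1 7 4 7 6 31 40 5 14-2 18 1 7 4 8 7 6 7-5 8-12 9-24 16-29 12-29 8-7 10-3 8 1 9 4 13 11 6 12 14 44 5 6 16 13 4 8 4 11"/><path d="M43 458l14 5 7-1 6-5 8-13 4-2 5 4 6 9 5 18"/><path d="M43 154l16-2 31-8 12 0 11 2 3 2 1 3 3 39-7 50-8 42 2 12 10 24 0 7-1 6-14 23-13 14-9 6-25 11-12 4"/></g><g data-elev="1050"><path d="M124 473l-1-7-3-4-2 3 1 8"/><path d="M43 72l19 2 33-8 5 1 1 9-4 17-16 27 0 3 3 3 10 2 10-1 24-10 13-3 9 1 4 5 1 12-3 16-3 7-10 14-4 10-18 101 1 13 9 16 7 8 11 7 2 2-5 16 1 4 5 2 9 0 35-11 12 0 2 3 1 11 5 7 45 47 11 9 8 3 8-3 8-9 6-11 9-24 11-15 7-6 6-2 16 1 35 22 32 10 3 5 0 16 5 9 10 9 26 12 12 8 9 12 10 21"/></g><g data-elev="1100"><path d="M121 27l3 18 17 38 5 4 10 2 17-4 5-2 3-5-2-11-10-23-1-17"/><path d="M187 27l2 7 10 15 1 13-5 11-11 17-9 24-1 14 4 23-2 12-7 10-19 9-6 13-16 82 1 12 4 9 8 6 8-2 5-7 12-26 5-5 3 0 14 13 7 10 0 9-8 15-2 7 1 4 2 1 9-1 9-6 10-18 13-14 4-8 5-17 4-6 7-5 15-6 7 0 5 2 6 5 7 12 7 25 0 11-2 20-5 18-8 10-11 6-8-1-19-7-9-2-9 2-4 6 1 4 4 6 17 17 13 8 13 3 9-3 12-12 24-34 16-25 4-5 5-2 13 1 32-8 26-9 7 0 4 3 2 7 0 8-2 6-3 3-4 1-21-7-5 0-5 2-3 5-3 10 0 12 3 7 4 5 7 4 32 1 17 7 7 6 5 5 2 19 5 8 14 10 16 6"/></g><g data-elev="1150"><path d="M306 227l10 0 4-7 11-38 1-17-2-7-4-1-6 0-20 7-10 1-35-7-8 0-4 2-1 4 2 24-7 21 1 7 4 6 6 4 6 0 17-9 7-1z"/><path d="M489 68l-14 4-12 7-8 8-13 22-28 23-4 0-2-2-6-21-7-8-5-1-4 2-12 11-9 13-6 10-2 10 1 7 15 18 9 17 7 1 13-8 6-1 3 1 4 4 0 8-8 10-40 27-5 1-7-3-8 0-15 2-7 3-4 4-10 26-2 13 2 13 3 6 13-12 20-26 7-5 2 3 3 21 3 5 4 2 15-1 35-11 8 0 7 2 6 5 2 8 1 25-1 24 2 9 8 8 15 10 9 3 16 2"/><path d="M132 27l2 10 5 10 9 10 7 3 2-4-1-29"/><path d="M202 27l8 23 2 28 3 3 18-10 9-11 2-10-2-23"/><path d="M404 27l6 9 8 3 11-3 9-9"/><path d="M461 27l4 5 8 6 16 6"/></g><g data-elev="1200"><path d="M489 81l-11 3-10 6-16 24-20 17-7 9-4 10-1 10 2 8 10 17 1 5-1 6-10 13-41 36-6 9-2 9 3 4 6 2 34-9 35 4 8-1 12-8 14-23 4-2"/><path d="M215 27l8 24 3 2 2-1 2-3-1-22"/></g><g data-elev="1250"><path d="M431 248l11 1 8-1 7-4 6-6 3-10 1-9-2-8-6-7-7-2-7 4-24 27-3 6 1 3 4 4z"/><path d="M489 93l-8 2-6 4-15 22-23 18-6 8-2 9 2 7 5 6 6 3 5 1 7-2 21-14 14-3"/></g><g data-elev="1300"><path d="M447 155l9-4 13-11-11 1-9 4-4 5 0 4z"/><path d="M489 125l-9 4-10 10 19 0"/></g>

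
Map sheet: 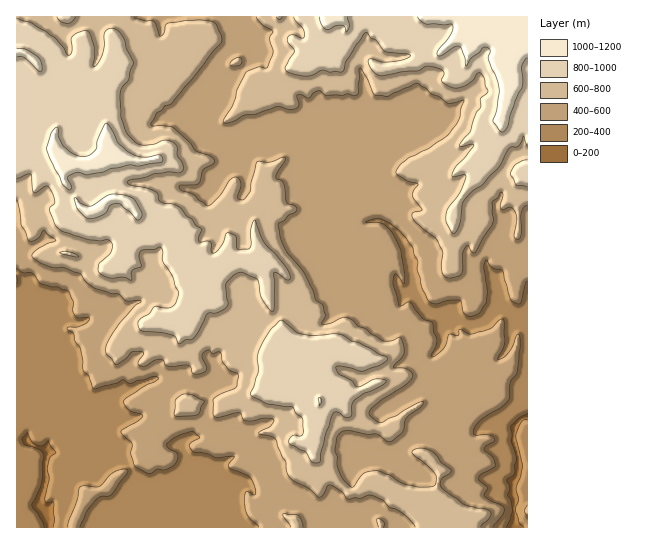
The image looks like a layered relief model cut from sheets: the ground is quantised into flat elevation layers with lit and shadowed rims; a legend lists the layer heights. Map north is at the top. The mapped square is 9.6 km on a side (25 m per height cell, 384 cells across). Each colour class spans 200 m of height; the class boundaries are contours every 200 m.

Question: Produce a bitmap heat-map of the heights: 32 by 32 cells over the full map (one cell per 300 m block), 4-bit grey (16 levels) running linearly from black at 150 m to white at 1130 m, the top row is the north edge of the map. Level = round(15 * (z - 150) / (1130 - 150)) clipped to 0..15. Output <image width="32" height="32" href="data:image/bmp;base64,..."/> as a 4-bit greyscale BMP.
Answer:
<image width="32" height="32" href="data:image/bmp;base64,Qk12AgAAAAAAAHYAAAAoAAAAIAAAACAAAAABAAQAAAAAAAACAAATCwAAEwsAABAAAAAAAAAAAAAAABEREQAiIiIAMzMzAERERABVVVUAZmZmAHd3dwCIiIgAmZmZAKqqqgC7u7sAzMzMAN3d3QDu7u4A////ADEUQzMzIiNEZ1VWd3d3hiEgE0MzMyIjRWZmZmeIh2UyISNEMzMiI0Zmd3eId3ZTIiEjM0RDMzNGaJh3d2d2VCEhEiM0VDNEVXmoZmZ3dlQxERIiNVREVmaKuWZ3ZmVEMiIiIzRWVWZnicqId3ZlQyEiIiI0Vod4iZrMuHZ3ZVVCMiIzNFZmZ5vMzLqXZmZWQjIjRVVFVmebu7upmXVmZVMyI1Z2d4d4m7u7u7hkVWVTMjNXiImoeJrLvLqHZURWQzI0Roq7uoiZqYiXZmQzNEIyNFVoq7upmamHZlRDM0MiMzRmeIm8upqpdVZUM0RUNDRVeZmZu7qqqWVVVDRmVERXiJq6msu7u6dlVVQ1eGRVV5mau6vKqqqFVVVERXh1Zneau7y7upqpdVVVVFeKh2eJrN3Ny6mYmIZUVUVomphnia3d3bmHeImGVVVVaJqYeJrNzLqYd2d5dURVVniaqYrL3u3cy6hmaHVERVZ4mquazO3e7MyXZWZmVUVVZ5qruczczcmZdVVVZVVEVVVoq8vM3MypdlVnZlVVVVVVV6zbzMzMqYdlZ4h3ZmZmVWeb7MzMzKmZdmaIiIiHiHeamu3NzLu6mZdnd5qqp6qprLzt3bq7uZiZZmaLzLiaq8zd7suqqqmImXZmirzKrMzO7u66mZmYd3h2Z5rN27zN3e/u"/>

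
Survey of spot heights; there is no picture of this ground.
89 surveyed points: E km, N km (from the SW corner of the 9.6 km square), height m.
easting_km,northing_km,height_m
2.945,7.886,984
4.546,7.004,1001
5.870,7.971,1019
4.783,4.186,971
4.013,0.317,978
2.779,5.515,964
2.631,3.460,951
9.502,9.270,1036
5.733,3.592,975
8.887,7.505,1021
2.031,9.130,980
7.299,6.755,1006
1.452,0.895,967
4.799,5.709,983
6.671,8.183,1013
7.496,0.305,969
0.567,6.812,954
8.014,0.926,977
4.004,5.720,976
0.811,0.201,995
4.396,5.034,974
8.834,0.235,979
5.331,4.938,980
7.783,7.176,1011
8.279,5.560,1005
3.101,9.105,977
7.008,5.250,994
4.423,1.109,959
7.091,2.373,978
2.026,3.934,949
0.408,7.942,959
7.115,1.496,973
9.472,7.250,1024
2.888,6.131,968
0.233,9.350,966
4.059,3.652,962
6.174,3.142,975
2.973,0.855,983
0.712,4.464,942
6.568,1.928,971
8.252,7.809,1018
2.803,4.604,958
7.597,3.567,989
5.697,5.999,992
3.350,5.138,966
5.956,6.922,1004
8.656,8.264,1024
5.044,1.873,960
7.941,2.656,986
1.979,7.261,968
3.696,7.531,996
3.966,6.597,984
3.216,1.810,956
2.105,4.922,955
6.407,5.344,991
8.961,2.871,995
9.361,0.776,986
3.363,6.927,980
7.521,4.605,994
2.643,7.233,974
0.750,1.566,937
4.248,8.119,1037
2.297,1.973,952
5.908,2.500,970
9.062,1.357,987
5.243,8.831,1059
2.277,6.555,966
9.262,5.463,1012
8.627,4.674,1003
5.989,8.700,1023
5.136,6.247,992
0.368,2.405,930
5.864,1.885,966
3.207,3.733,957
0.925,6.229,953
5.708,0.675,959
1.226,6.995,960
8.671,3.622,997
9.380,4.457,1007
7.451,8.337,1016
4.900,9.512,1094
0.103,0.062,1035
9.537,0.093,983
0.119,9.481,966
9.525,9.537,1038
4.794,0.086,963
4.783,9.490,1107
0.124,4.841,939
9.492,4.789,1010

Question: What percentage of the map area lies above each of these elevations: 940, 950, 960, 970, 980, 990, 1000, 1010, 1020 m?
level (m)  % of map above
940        96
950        89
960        76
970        61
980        47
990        35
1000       26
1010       18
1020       10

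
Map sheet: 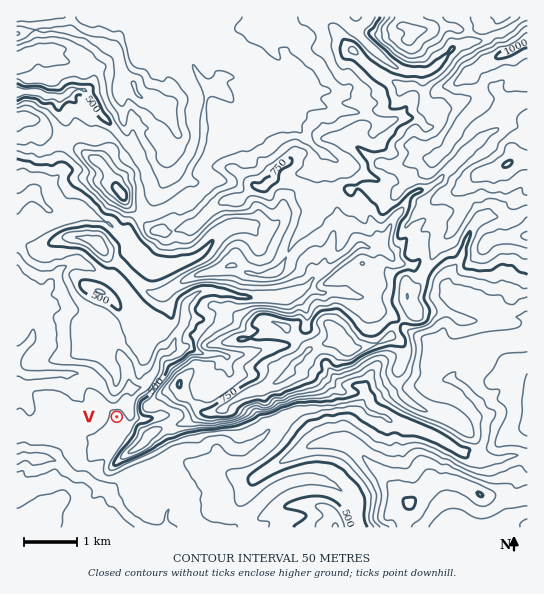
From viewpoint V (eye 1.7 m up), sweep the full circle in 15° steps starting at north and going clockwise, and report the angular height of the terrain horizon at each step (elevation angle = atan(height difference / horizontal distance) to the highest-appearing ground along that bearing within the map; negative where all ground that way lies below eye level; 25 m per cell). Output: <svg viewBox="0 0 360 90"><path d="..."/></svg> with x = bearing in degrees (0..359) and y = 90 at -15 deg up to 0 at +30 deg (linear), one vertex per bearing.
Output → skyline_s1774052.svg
<svg viewBox="0 0 360 90"><path d="M0 51l15 1 15-1 15 0 15-19 15-2 15 7 15-5 15-7 15 1 15 2 15 4 15 13 15 12 15 3 15 0 15 3 15 1 15 0 15 0 15 2 15-3 15-4 15-5"/></svg>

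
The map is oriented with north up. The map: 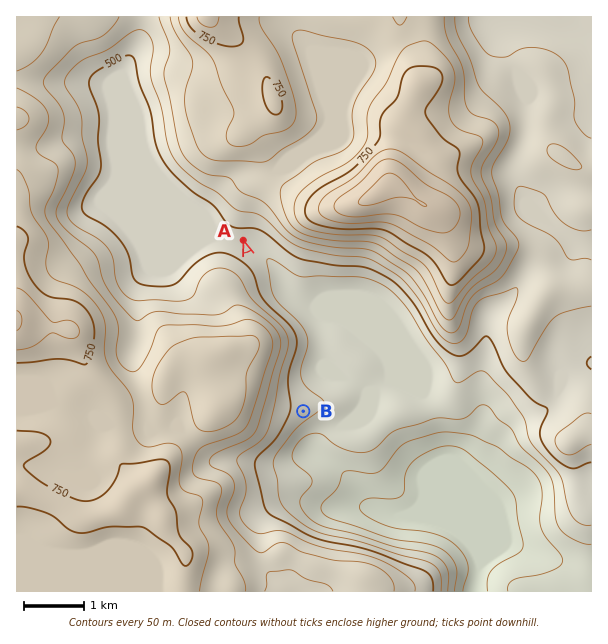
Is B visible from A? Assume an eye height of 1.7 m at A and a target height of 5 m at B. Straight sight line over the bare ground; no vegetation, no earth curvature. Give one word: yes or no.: no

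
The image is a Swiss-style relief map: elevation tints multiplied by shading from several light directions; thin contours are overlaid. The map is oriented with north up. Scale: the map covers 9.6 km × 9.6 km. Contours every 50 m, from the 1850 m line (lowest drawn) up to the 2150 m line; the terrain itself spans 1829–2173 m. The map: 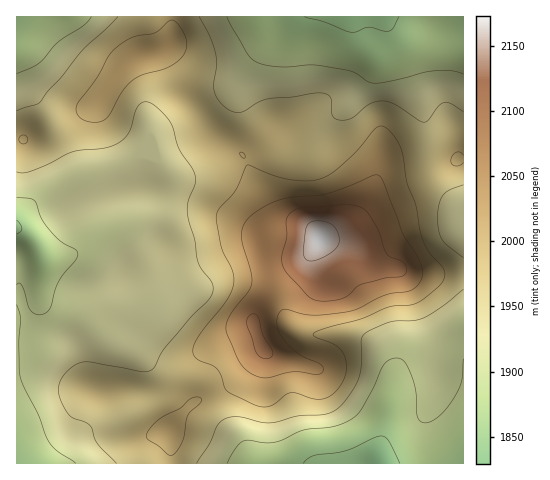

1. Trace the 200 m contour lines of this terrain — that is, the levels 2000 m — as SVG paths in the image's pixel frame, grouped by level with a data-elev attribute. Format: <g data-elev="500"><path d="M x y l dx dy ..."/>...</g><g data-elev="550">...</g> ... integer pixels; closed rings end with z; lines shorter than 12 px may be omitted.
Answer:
<g data-elev="2000"><path d="M169 455l5-1 6-8 4-9 4-21 12-13 1-5-5-1-6 2-10 9-21 11-11 13-2 3 1 4z"/><path d="M259 406l6 1 6-1 15-11 5-2 6 0 19 6 7 0 8-3 8-8 5-10 2-9 0-9-3-7-4-5-7-5-16-6-3-2 1-2 16-6 32-8 27-12 27-3 19-14 9-10 1-6-2-5-14-17-7-15-6-31-9-25-7-34-7-12-9-8-5-1-3 2-19 22-14 14-13 10-11 5-14 2-19-2-14-4-24-10-13 25-17 21-2 9 5 24 11 27 1 14-7 16-29 38-4 8 0 6 4 6 15 6 5 4 10 22z"/><path d="M243 158l2 0 0-3-4-3-1 2z"/><path d="M463 155l-3-3-4 0-3 3-2 6 2 4 2 1 5-1 3-3"/><path d="M22 144l3 0 2-3 1-3-3-3-4 0-2 3 0 3z"/><path d="M88 122l10 0 8-4 16-27 12-12 10-5 23-6 15-11 4-8 1-8-4-9-7-10-5-2-16 13-24 5-9 5-10 9-15 25-20 28-1 6 2 5 4 3z"/></g>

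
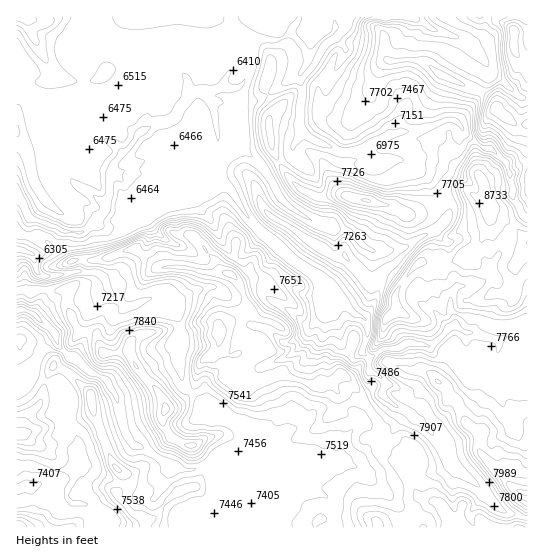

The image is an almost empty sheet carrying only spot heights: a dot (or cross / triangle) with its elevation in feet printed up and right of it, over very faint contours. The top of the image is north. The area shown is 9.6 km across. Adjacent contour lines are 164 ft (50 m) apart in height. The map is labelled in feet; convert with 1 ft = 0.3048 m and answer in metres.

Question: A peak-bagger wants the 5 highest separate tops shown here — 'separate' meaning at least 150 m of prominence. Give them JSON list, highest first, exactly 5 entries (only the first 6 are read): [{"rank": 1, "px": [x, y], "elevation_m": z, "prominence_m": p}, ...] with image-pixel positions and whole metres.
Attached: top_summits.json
[{"rank": 1, "px": [514, 31], "elevation_m": 2789, "prominence_m": 985}, {"rank": 2, "px": [497, 109], "elevation_m": 2782, "prominence_m": 175}, {"rank": 3, "px": [489, 201], "elevation_m": 2687, "prominence_m": 223}, {"rank": 4, "px": [218, 331], "elevation_m": 2625, "prominence_m": 211}, {"rank": 5, "px": [166, 409], "elevation_m": 2616, "prominence_m": 274}]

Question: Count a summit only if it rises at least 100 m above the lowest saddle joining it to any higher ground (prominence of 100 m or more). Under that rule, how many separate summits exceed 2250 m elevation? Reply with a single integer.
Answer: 7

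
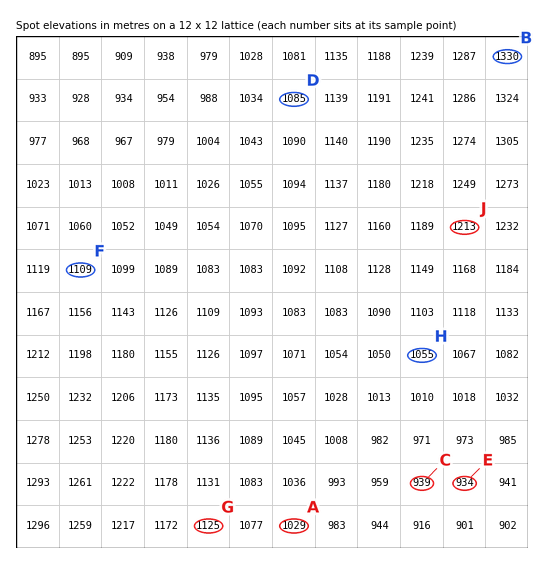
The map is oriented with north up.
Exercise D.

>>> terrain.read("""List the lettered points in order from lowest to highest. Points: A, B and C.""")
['C', 'A', 'B']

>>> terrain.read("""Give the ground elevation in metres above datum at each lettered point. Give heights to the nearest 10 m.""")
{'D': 1090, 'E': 930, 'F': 1110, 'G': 1120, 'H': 1060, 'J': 1210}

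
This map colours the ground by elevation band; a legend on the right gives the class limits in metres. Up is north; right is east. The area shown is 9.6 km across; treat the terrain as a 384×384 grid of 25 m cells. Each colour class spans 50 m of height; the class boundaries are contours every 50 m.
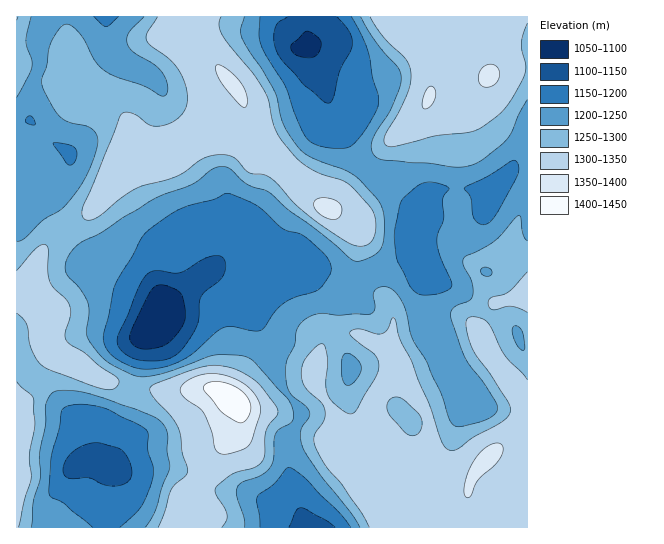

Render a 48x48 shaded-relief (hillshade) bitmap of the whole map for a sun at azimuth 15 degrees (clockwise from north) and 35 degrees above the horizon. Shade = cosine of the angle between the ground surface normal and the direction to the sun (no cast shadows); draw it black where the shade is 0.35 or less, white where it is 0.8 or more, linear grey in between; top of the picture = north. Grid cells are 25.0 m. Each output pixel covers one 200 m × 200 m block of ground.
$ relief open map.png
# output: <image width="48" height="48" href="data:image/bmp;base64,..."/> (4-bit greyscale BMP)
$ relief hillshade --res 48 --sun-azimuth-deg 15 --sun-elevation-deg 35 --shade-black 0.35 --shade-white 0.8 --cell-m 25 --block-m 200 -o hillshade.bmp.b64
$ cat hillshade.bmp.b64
<image width="48" height="48" href="data:image/bmp;base64,Qk32BAAAAAAAAHYAAAAoAAAAMAAAADAAAAABAAQAAAAAAIAEAAATCwAAEwsAABAAAAAAAAAAAAAAABEREQAiIiIAMzMzAERERABVVVUAZmZmAHd3dwCIiIgAmZmZAKqqqgC7u7sAzMzMAN3d3QDu7u4A////AIiZqpiIiZiIiHial2dkMyAmeIiHd3iIh4iZmYiIiIh4iImql3dUMxE3iIiHd3iIh4eJmImZmId4iJmph3dUQhJoiIiHd3iIh4Z5qqq6qHeJmIh2VndVMSV4iIiId3d3d4eJq7uqmHeZh2ZDJGZUIld3eIiIiHd3d4mYmqmHZmZ3ZmVDNGZTJGd3d4iIiId3eImIZmZlVmZlZmVEVnZDNnd3d4iImZh3eIh3ZEVVVmZmZmZVeIZUV3iHiIiIqqmYiId3dlVlZmZVZ2ZWeGZmeIiIiZiJqru6iIiId2ZlREM1ZmVFdlV4iImImZiJqrzLmIiId3VDIiI1ZUNGd2eHeJmImXaJqquph5mHVUIBNDNVRDNpqqlkWamIh2aKqZhlZ6qFMgADZmZmVVjNzLhDaamYdmeqmXUzaLp0IRNYmru6mr7+3KZVeZmYdnmqmFMleadDRGi97u7t3u/ty4ZniIiHd4qqljJHm3VFaKzv/u7u3u3cuYeIiIZVeJqphSNpu1Voms3d3cy7u8u7qYiJmGQ1eKupdDWKulZ4mruZqqqZmaqqmYeImFRomauXZEeamFZ4iJiHeImZiImZiIeImYmqmaqGVGiZhkZ3eIh3ZniHd3iIiIiZq7u6ial3ZpmHVFd4iZiHZnd2Z4iIeImquqqYiqmIiql2RHeJqpiHdmZVaJmId4iaqZh3m7mZqpiIdoiKupiHdlQ0eZmIh3iIiId4q6qph2ipmJiJqZh3dkM0aIiHh3d4iHZ5qqqHZWiYiZiIiIh3dlRFVmd3iId3d1VniahmVXd3iZmYd3d3d2ZmZVV3iId3ZTM0eZdmZ4h3iZqYZVVnd3d3ZlVniHd2QRI1eXZneZqYiZqpdkRWd3d3dmZ3d3djACVniGZ3iZqpmYmql1RFZmd3d3d3dmQgAVeJmHd3iJmZmHiZmGVVVVZmd3d3ZUIANniaqHd3eIiIl3eJmYdlVVRFZnd2RCEliZm8qHd3eIh4mIZ4mZh2VEMzRWdTIiNoqrvMp3d3d3d4iId4mZh3ZVQzRVUxIjaJu83JdmZmVVZ3iIiIiIiHd2ZVVEMiRGirzdymVEQzMzRneHiZiIiIh3d3ZDI1ZorN3Lp0MzMzRERFZ4mYd2eIiIh3dlRWd5zcuql1Q0RVZmZVZ5mHVVZ4iJmId3ZmeKzKmqmHdVVWZmZlV4h1Q0V4iZqZh3d2ebupmZiJmGVVZmZmZ3dkRFVomZqph3dniaqZmXd4mXZmZmZmZmZUVVZ4maqYd3ZniqmZmHZ3iId3d3ZmZlVVZneJqqmHZ3Zoq7qqqHd3eId3d3ZmZmZmd4mqu6hlZmaKvLqqmHd3d3eIh3Zndnd3eJq7qXVFZmirzLu6mId3ZVaIh3eId4iHeJq5dUNFZom8zMy5iIh2QzaId3iZiJiHiaqXQzNWd5q8u7qYiIhkIkZ4d3iYiYiImaqHZVVneKq6qZh3d3ZBFFeId3eIiHiImqmIiId3iZmZiHZmZkMRNmeIh3d3h3iJq6mJqph3iZiIiGV2VDISVneIh3Z3dg=="/>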